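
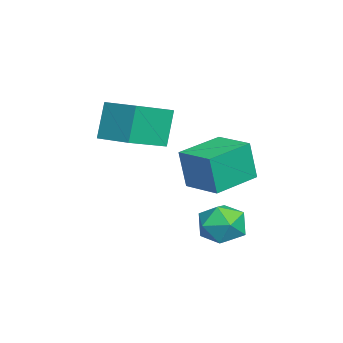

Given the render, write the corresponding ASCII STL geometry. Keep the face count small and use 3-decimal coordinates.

solid 
facet normal -0.623 -0.769 -0.143
outer loop
vertex -3.38 -3.707 2.201
vertex -4.822 -2.41 1.506
vertex -2.73 -3.913 0.471
endloop
endfacet
facet normal 0.700 -0.629 0.338
outer loop
vertex -1.578 -2.49 0.734
vertex -3.38 -3.707 2.201
vertex -2.73 -3.913 0.471
endloop
endfacet
facet normal -0.623 -0.769 -0.142
outer loop
vertex -2.73 -3.913 0.471
vertex -4.822 -2.41 1.506
vertex -4.172 -2.616 -0.225
endloop
endfacet
facet normal 0.349 -0.111 -0.930
outer loop
vertex -4.172 -2.616 -0.225
vertex -1.578 -2.49 0.734
vertex -2.73 -3.913 0.471
endloop
endfacet
facet normal -0.349 0.111 0.931
outer loop
vertex -3.38 -3.707 2.201
vertex -3.67 -0.987 1.769
vertex -4.822 -2.41 1.506
endloop
endfacet
facet normal 0.700 -0.629 0.338
outer loop
vertex -2.228 -2.284 2.465
vertex -3.38 -3.707 2.201
vertex -1.578 -2.49 0.734
endloop
endfacet
facet normal -0.350 0.110 0.930
outer loop
vertex -2.228 -2.284 2.465
vertex -3.67 -0.987 1.769
vertex -3.38 -3.707 2.201
endloop
endfacet
facet normal -0.700 0.629 -0.338
outer loop
vertex -4.822 -2.41 1.506
vertex -3.67 -0.987 1.769
vertex -4.172 -2.616 -0.225
endloop
endfacet
facet normal 0.349 -0.110 -0.930
outer loop
vertex -3.02 -1.193 0.039
vertex -1.578 -2.49 0.734
vertex -4.172 -2.616 -0.225
endloop
endfacet
facet normal -0.700 0.629 -0.338
outer loop
vertex -4.172 -2.616 -0.225
vertex -3.67 -0.987 1.769
vertex -3.02 -1.193 0.039
endloop
endfacet
facet normal 0.623 0.769 0.142
outer loop
vertex -3.02 -1.193 0.039
vertex -2.228 -2.284 2.465
vertex -1.578 -2.49 0.734
endloop
endfacet
facet normal 0.623 0.769 0.142
outer loop
vertex -3.67 -0.987 1.769
vertex -2.228 -2.284 2.465
vertex -3.02 -1.193 0.039
endloop
endfacet
facet normal -0.666 -0.740 -0.093
outer loop
vertex 0.086 -0.348 0.975
vertex -1.464 1.012 1.252
vertex 0.018 -0.065 -0.791
endloop
endfacet
facet normal 0.745 -0.654 -0.133
outer loop
vertex 1.164 1.208 -0.632
vertex 0.086 -0.348 0.975
vertex 0.018 -0.065 -0.791
endloop
endfacet
facet normal -0.666 -0.740 -0.093
outer loop
vertex 0.018 -0.065 -0.791
vertex -1.464 1.012 1.252
vertex -1.531 1.295 -0.515
endloop
endfacet
facet normal -0.038 0.157 -0.987
outer loop
vertex -1.531 1.295 -0.515
vertex 1.164 1.208 -0.632
vertex 0.018 -0.065 -0.791
endloop
endfacet
facet normal 0.038 -0.158 0.987
outer loop
vertex 0.086 -0.348 0.975
vertex -0.318 2.285 1.411
vertex -1.464 1.012 1.252
endloop
endfacet
facet normal 0.745 -0.654 -0.133
outer loop
vertex 1.231 0.925 1.135
vertex 0.086 -0.348 0.975
vertex 1.164 1.208 -0.632
endloop
endfacet
facet normal 0.037 -0.158 0.987
outer loop
vertex 1.231 0.925 1.135
vertex -0.318 2.285 1.411
vertex 0.086 -0.348 0.975
endloop
endfacet
facet normal -0.745 0.654 0.133
outer loop
vertex -1.464 1.012 1.252
vertex -0.318 2.285 1.411
vertex -1.531 1.295 -0.515
endloop
endfacet
facet normal -0.038 0.158 -0.987
outer loop
vertex -0.386 2.568 -0.355
vertex 1.164 1.208 -0.632
vertex -1.531 1.295 -0.515
endloop
endfacet
facet normal -0.745 0.653 0.133
outer loop
vertex -1.531 1.295 -0.515
vertex -0.318 2.285 1.411
vertex -0.386 2.568 -0.355
endloop
endfacet
facet normal 0.666 0.740 0.093
outer loop
vertex -0.386 2.568 -0.355
vertex 1.231 0.925 1.135
vertex 1.164 1.208 -0.632
endloop
endfacet
facet normal 0.666 0.740 0.093
outer loop
vertex -0.318 2.285 1.411
vertex 1.231 0.925 1.135
vertex -0.386 2.568 -0.355
endloop
endfacet
facet normal -0.667 0.605 0.436
outer loop
vertex -0.406 1.999 -2.796
vertex -0.451 1.334 -1.943
vertex 0.27 2.142 -1.961
endloop
endfacet
facet normal -0.224 0.974 0.014
outer loop
vertex -0.406 1.999 -2.796
vertex 0.27 2.142 -1.961
vertex 0.635 2.241 -2.976
endloop
endfacet
facet normal -0.277 0.711 -0.646
outer loop
vertex -0.406 1.999 -2.796
vertex 0.635 2.241 -2.976
vertex 0.139 1.495 -3.585
endloop
endfacet
facet normal -0.753 0.178 -0.634
outer loop
vertex -0.406 1.999 -2.796
vertex 0.139 1.495 -3.585
vertex -0.532 0.934 -2.946
endloop
endfacet
facet normal -0.993 0.113 0.035
outer loop
vertex -0.406 1.999 -2.796
vertex -0.532 0.934 -2.946
vertex -0.451 1.334 -1.943
endloop
endfacet
facet normal 0.442 0.863 0.243
outer loop
vertex 0.635 2.241 -2.976
vertex 0.27 2.142 -1.961
vertex 1.232 1.726 -2.234
endloop
endfacet
facet normal -0.274 0.265 0.925
outer loop
vertex 0.27 2.142 -1.961
vertex -0.451 1.334 -1.943
vertex 0.561 1.165 -1.595
endloop
endfacet
facet normal -0.801 -0.531 0.276
outer loop
vertex -0.451 1.334 -1.943
vertex -0.532 0.934 -2.946
vertex 0.065 0.419 -2.204
endloop
endfacet
facet normal -0.412 -0.425 -0.806
outer loop
vertex -0.532 0.934 -2.946
vertex 0.139 1.495 -3.585
vertex 0.43 0.518 -3.219
endloop
endfacet
facet normal 0.357 0.437 -0.826
outer loop
vertex 0.139 1.495 -3.585
vertex 0.635 2.241 -2.976
vertex 1.151 1.326 -3.237
endloop
endfacet
facet normal 0.753 -0.178 0.634
outer loop
vertex 1.106 0.661 -2.384
vertex 1.232 1.726 -2.234
vertex 0.561 1.165 -1.595
endloop
endfacet
facet normal 0.277 -0.711 0.646
outer loop
vertex 1.106 0.661 -2.384
vertex 0.561 1.165 -1.595
vertex 0.065 0.419 -2.204
endloop
endfacet
facet normal 0.224 -0.974 -0.014
outer loop
vertex 1.106 0.661 -2.384
vertex 0.065 0.419 -2.204
vertex 0.43 0.518 -3.219
endloop
endfacet
facet normal 0.667 -0.605 -0.436
outer loop
vertex 1.106 0.661 -2.384
vertex 0.43 0.518 -3.219
vertex 1.151 1.326 -3.237
endloop
endfacet
facet normal 0.993 -0.113 -0.035
outer loop
vertex 1.106 0.661 -2.384
vertex 1.151 1.326 -3.237
vertex 1.232 1.726 -2.234
endloop
endfacet
facet normal 0.412 0.425 0.806
outer loop
vertex 0.561 1.165 -1.595
vertex 1.232 1.726 -2.234
vertex 0.27 2.142 -1.961
endloop
endfacet
facet normal -0.357 -0.437 0.826
outer loop
vertex 0.065 0.419 -2.204
vertex 0.561 1.165 -1.595
vertex -0.451 1.334 -1.943
endloop
endfacet
facet normal -0.442 -0.863 -0.243
outer loop
vertex 0.43 0.518 -3.219
vertex 0.065 0.419 -2.204
vertex -0.532 0.934 -2.946
endloop
endfacet
facet normal 0.274 -0.265 -0.925
outer loop
vertex 1.151 1.326 -3.237
vertex 0.43 0.518 -3.219
vertex 0.139 1.495 -3.585
endloop
endfacet
facet normal 0.801 0.531 -0.276
outer loop
vertex 1.232 1.726 -2.234
vertex 1.151 1.326 -3.237
vertex 0.635 2.241 -2.976
endloop
endfacet

endsolid


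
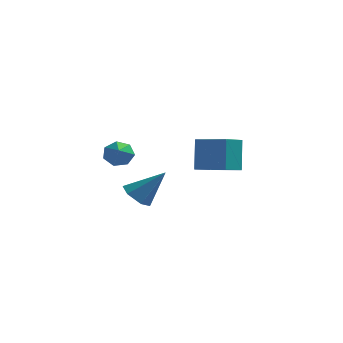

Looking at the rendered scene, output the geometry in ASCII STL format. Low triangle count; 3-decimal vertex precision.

solid 
facet normal -0.645 -0.207 -0.735
outer loop
vertex -2.592 -0.68 -3.76
vertex -3.264 -0.653 -3.178
vertex -3.015 0.087 -3.605
endloop
endfacet
facet normal 0.786 0.505 -0.355
outer loop
vertex -2.592 -0.68 -3.76
vertex -3.015 0.087 -3.605
vertex -1.936 -0.227 -1.662
endloop
endfacet
facet normal -0.645 -0.207 -0.735
outer loop
vertex -3.015 0.087 -3.605
vertex -3.264 -0.653 -3.178
vertex -3.688 0.114 -3.022
endloop
endfacet
facet normal 0.120 0.988 0.093
outer loop
vertex -3.015 0.087 -3.605
vertex -3.688 0.114 -3.022
vertex -1.936 -0.227 -1.662
endloop
endfacet
facet normal -0.645 -0.207 -0.736
outer loop
vertex -3.688 0.114 -3.022
vertex -3.264 -0.653 -3.178
vertex -3.937 -0.627 -2.596
endloop
endfacet
facet normal -0.440 0.554 0.706
outer loop
vertex -3.688 0.114 -3.022
vertex -3.937 -0.627 -2.596
vertex -1.936 -0.227 -1.662
endloop
endfacet
facet normal -0.644 -0.208 -0.736
outer loop
vertex -3.937 -0.627 -2.596
vertex -3.264 -0.653 -3.178
vertex -3.513 -1.394 -2.751
endloop
endfacet
facet normal -0.334 -0.361 0.871
outer loop
vertex -3.937 -0.627 -2.596
vertex -3.513 -1.394 -2.751
vertex -1.936 -0.227 -1.662
endloop
endfacet
facet normal -0.645 -0.207 -0.735
outer loop
vertex -3.513 -1.394 -2.751
vertex -3.264 -0.653 -3.178
vertex -2.841 -1.421 -3.333
endloop
endfacet
facet normal 0.332 -0.843 0.423
outer loop
vertex -3.513 -1.394 -2.751
vertex -2.841 -1.421 -3.333
vertex -1.936 -0.227 -1.662
endloop
endfacet
facet normal -0.645 -0.207 -0.735
outer loop
vertex -2.841 -1.421 -3.333
vertex -3.264 -0.653 -3.178
vertex -2.592 -0.68 -3.76
endloop
endfacet
facet normal 0.892 -0.410 -0.191
outer loop
vertex -2.841 -1.421 -3.333
vertex -2.592 -0.68 -3.76
vertex -1.936 -0.227 -1.662
endloop
endfacet
facet normal -0.227 0.830 -0.509
outer loop
vertex -3.038 -2.667 1.0
vertex -3.469 -3.069 0.537
vertex -3.661 -2.729 1.177
endloop
endfacet
facet normal 0.265 0.082 0.961
outer loop
vertex -3.038 -2.667 1.0
vertex -3.661 -2.729 1.177
vertex -3.191 -4.091 1.163
endloop
endfacet
facet normal -0.227 0.830 -0.509
outer loop
vertex -3.661 -2.729 1.177
vertex -3.469 -3.069 0.537
vertex -4.14 -3.047 0.872
endloop
endfacet
facet normal -0.450 -0.164 0.878
outer loop
vertex -3.661 -2.729 1.177
vertex -4.14 -3.047 0.872
vertex -3.191 -4.091 1.163
endloop
endfacet
facet normal -0.227 0.830 -0.509
outer loop
vertex -4.14 -3.047 0.872
vertex -3.469 -3.069 0.537
vertex -4.114 -3.382 0.314
endloop
endfacet
facet normal -0.744 -0.588 0.318
outer loop
vertex -4.14 -3.047 0.872
vertex -4.114 -3.382 0.314
vertex -3.191 -4.091 1.163
endloop
endfacet
facet normal -0.227 0.830 -0.509
outer loop
vertex -4.114 -3.382 0.314
vertex -3.469 -3.069 0.537
vertex -3.602 -3.481 -0.076
endloop
endfacet
facet normal -0.395 -0.869 -0.297
outer loop
vertex -4.114 -3.382 0.314
vertex -3.602 -3.481 -0.076
vertex -3.191 -4.091 1.163
endloop
endfacet
facet normal -0.225 0.831 -0.509
outer loop
vertex -3.602 -3.481 -0.076
vertex -3.469 -3.069 0.537
vertex -2.991 -3.271 -0.004
endloop
endfacet
facet normal 0.333 -0.797 -0.503
outer loop
vertex -3.602 -3.481 -0.076
vertex -2.991 -3.271 -0.004
vertex -3.191 -4.091 1.163
endloop
endfacet
facet normal -0.226 0.830 -0.510
outer loop
vertex -2.991 -3.271 -0.004
vertex -3.469 -3.069 0.537
vertex -2.739 -2.909 0.474
endloop
endfacet
facet normal 0.892 -0.427 -0.147
outer loop
vertex -2.991 -3.271 -0.004
vertex -2.739 -2.909 0.474
vertex -3.191 -4.091 1.163
endloop
endfacet
facet normal -0.226 0.830 -0.510
outer loop
vertex -2.739 -2.909 0.474
vertex -3.469 -3.069 0.537
vertex -3.038 -2.667 1.0
endloop
endfacet
facet normal 0.862 -0.035 0.506
outer loop
vertex -2.739 -2.909 0.474
vertex -3.038 -2.667 1.0
vertex -3.191 -4.091 1.163
endloop
endfacet
facet normal -0.893 0.387 -0.230
outer loop
vertex -1.164 2.79 -0.545
vertex -0.589 3.868 -0.96
vertex -1.036 2.053 -2.281
endloop
endfacet
facet normal -0.446 -0.835 0.322
outer loop
vertex 0.669 1.312 -1.84
vertex -1.164 2.79 -0.545
vertex -1.036 2.053 -2.281
endloop
endfacet
facet normal -0.892 0.388 -0.231
outer loop
vertex -1.036 2.053 -2.281
vertex -0.589 3.868 -0.96
vertex -0.46 3.13 -2.696
endloop
endfacet
facet normal 0.068 -0.390 -0.918
outer loop
vertex -0.46 3.13 -2.696
vertex 0.669 1.312 -1.84
vertex -1.036 2.053 -2.281
endloop
endfacet
facet normal -0.068 0.390 0.918
outer loop
vertex -1.164 2.79 -0.545
vertex 1.116 3.127 -0.519
vertex -0.589 3.868 -0.96
endloop
endfacet
facet normal -0.446 -0.835 0.322
outer loop
vertex 0.54 2.05 -0.104
vertex -1.164 2.79 -0.545
vertex 0.669 1.312 -1.84
endloop
endfacet
facet normal -0.068 0.390 0.918
outer loop
vertex 0.54 2.05 -0.104
vertex 1.116 3.127 -0.519
vertex -1.164 2.79 -0.545
endloop
endfacet
facet normal 0.446 0.835 -0.322
outer loop
vertex -0.589 3.868 -0.96
vertex 1.116 3.127 -0.519
vertex -0.46 3.13 -2.696
endloop
endfacet
facet normal 0.068 -0.390 -0.918
outer loop
vertex 1.244 2.39 -2.255
vertex 0.669 1.312 -1.84
vertex -0.46 3.13 -2.696
endloop
endfacet
facet normal 0.446 0.835 -0.322
outer loop
vertex -0.46 3.13 -2.696
vertex 1.116 3.127 -0.519
vertex 1.244 2.39 -2.255
endloop
endfacet
facet normal 0.893 -0.387 0.231
outer loop
vertex 1.244 2.39 -2.255
vertex 0.54 2.05 -0.104
vertex 0.669 1.312 -1.84
endloop
endfacet
facet normal 0.892 -0.388 0.231
outer loop
vertex 1.116 3.127 -0.519
vertex 0.54 2.05 -0.104
vertex 1.244 2.39 -2.255
endloop
endfacet

endsolid


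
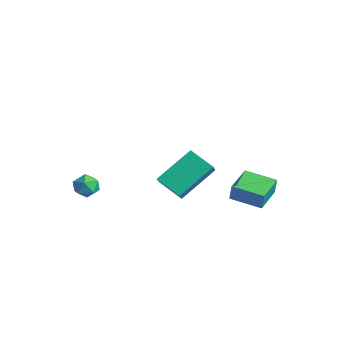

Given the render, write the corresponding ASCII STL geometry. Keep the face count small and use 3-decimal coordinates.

solid 
facet normal -0.784 -0.599 0.165
outer loop
vertex 2.386 2.018 -1.724
vertex 1.6 3.099 -1.536
vertex 2.212 2.028 -2.515
endloop
endfacet
facet normal 0.584 -0.800 -0.138
outer loop
vertex 3.3 2.861 -2.744
vertex 2.386 2.018 -1.724
vertex 2.212 2.028 -2.515
endloop
endfacet
facet normal -0.783 -0.599 0.166
outer loop
vertex 2.212 2.028 -2.515
vertex 1.6 3.099 -1.536
vertex 1.425 3.109 -2.326
endloop
endfacet
facet normal -0.216 0.014 -0.976
outer loop
vertex 1.425 3.109 -2.326
vertex 3.3 2.861 -2.744
vertex 2.212 2.028 -2.515
endloop
endfacet
facet normal 0.216 -0.013 0.976
outer loop
vertex 2.386 2.018 -1.724
vertex 2.688 3.932 -1.765
vertex 1.6 3.099 -1.536
endloop
endfacet
facet normal 0.583 -0.801 -0.139
outer loop
vertex 3.475 2.851 -1.954
vertex 2.386 2.018 -1.724
vertex 3.3 2.861 -2.744
endloop
endfacet
facet normal 0.216 -0.013 0.976
outer loop
vertex 3.475 2.851 -1.954
vertex 2.688 3.932 -1.765
vertex 2.386 2.018 -1.724
endloop
endfacet
facet normal -0.583 0.800 0.139
outer loop
vertex 1.6 3.099 -1.536
vertex 2.688 3.932 -1.765
vertex 1.425 3.109 -2.326
endloop
endfacet
facet normal -0.216 0.013 -0.976
outer loop
vertex 2.514 3.942 -2.556
vertex 3.3 2.861 -2.744
vertex 1.425 3.109 -2.326
endloop
endfacet
facet normal -0.583 0.801 0.138
outer loop
vertex 1.425 3.109 -2.326
vertex 2.688 3.932 -1.765
vertex 2.514 3.942 -2.556
endloop
endfacet
facet normal 0.784 0.599 -0.166
outer loop
vertex 2.514 3.942 -2.556
vertex 3.475 2.851 -1.954
vertex 3.3 2.861 -2.744
endloop
endfacet
facet normal 0.783 0.599 -0.165
outer loop
vertex 2.688 3.932 -1.765
vertex 3.475 2.851 -1.954
vertex 2.514 3.942 -2.556
endloop
endfacet
facet normal -0.733 0.389 0.557
outer loop
vertex -3.172 -1.944 -3.076
vertex -2.759 -1.856 -2.594
vertex -2.845 -1.394 -3.03
endloop
endfacet
facet normal -0.846 0.515 -0.137
outer loop
vertex -3.172 -1.944 -3.076
vertex -2.845 -1.394 -3.03
vertex -2.923 -1.674 -3.602
endloop
endfacet
facet normal -0.874 -0.114 -0.472
outer loop
vertex -3.172 -1.944 -3.076
vertex -2.923 -1.674 -3.602
vertex -2.885 -2.308 -3.519
endloop
endfacet
facet normal -0.778 -0.628 0.012
outer loop
vertex -3.172 -1.944 -3.076
vertex -2.885 -2.308 -3.519
vertex -2.784 -2.421 -2.896
endloop
endfacet
facet normal -0.691 -0.317 0.650
outer loop
vertex -3.172 -1.944 -3.076
vertex -2.784 -2.421 -2.896
vertex -2.759 -1.856 -2.594
endloop
endfacet
facet normal -0.285 0.876 -0.390
outer loop
vertex -2.923 -1.674 -3.602
vertex -2.845 -1.394 -3.03
vertex -2.356 -1.419 -3.444
endloop
endfacet
facet normal -0.102 0.673 0.733
outer loop
vertex -2.845 -1.394 -3.03
vertex -2.759 -1.856 -2.594
vertex -2.255 -1.532 -2.821
endloop
endfacet
facet normal -0.034 -0.470 0.882
outer loop
vertex -2.759 -1.856 -2.594
vertex -2.784 -2.421 -2.896
vertex -2.217 -2.166 -2.738
endloop
endfacet
facet normal -0.175 -0.973 -0.148
outer loop
vertex -2.784 -2.421 -2.896
vertex -2.885 -2.308 -3.519
vertex -2.295 -2.446 -3.31
endloop
endfacet
facet normal -0.329 -0.142 -0.934
outer loop
vertex -2.885 -2.308 -3.519
vertex -2.923 -1.674 -3.602
vertex -2.381 -1.984 -3.746
endloop
endfacet
facet normal 0.778 0.628 -0.012
outer loop
vertex -1.968 -1.896 -3.264
vertex -2.356 -1.419 -3.444
vertex -2.255 -1.532 -2.821
endloop
endfacet
facet normal 0.874 0.114 0.472
outer loop
vertex -1.968 -1.896 -3.264
vertex -2.255 -1.532 -2.821
vertex -2.217 -2.166 -2.738
endloop
endfacet
facet normal 0.846 -0.515 0.137
outer loop
vertex -1.968 -1.896 -3.264
vertex -2.217 -2.166 -2.738
vertex -2.295 -2.446 -3.31
endloop
endfacet
facet normal 0.733 -0.389 -0.557
outer loop
vertex -1.968 -1.896 -3.264
vertex -2.295 -2.446 -3.31
vertex -2.381 -1.984 -3.746
endloop
endfacet
facet normal 0.691 0.317 -0.650
outer loop
vertex -1.968 -1.896 -3.264
vertex -2.381 -1.984 -3.746
vertex -2.356 -1.419 -3.444
endloop
endfacet
facet normal 0.175 0.973 0.148
outer loop
vertex -2.255 -1.532 -2.821
vertex -2.356 -1.419 -3.444
vertex -2.845 -1.394 -3.03
endloop
endfacet
facet normal 0.329 0.142 0.934
outer loop
vertex -2.217 -2.166 -2.738
vertex -2.255 -1.532 -2.821
vertex -2.759 -1.856 -2.594
endloop
endfacet
facet normal 0.285 -0.876 0.390
outer loop
vertex -2.295 -2.446 -3.31
vertex -2.217 -2.166 -2.738
vertex -2.784 -2.421 -2.896
endloop
endfacet
facet normal 0.102 -0.673 -0.733
outer loop
vertex -2.381 -1.984 -3.746
vertex -2.295 -2.446 -3.31
vertex -2.885 -2.308 -3.519
endloop
endfacet
facet normal 0.034 0.470 -0.882
outer loop
vertex -2.356 -1.419 -3.444
vertex -2.381 -1.984 -3.746
vertex -2.923 -1.674 -3.602
endloop
endfacet
facet normal -0.638 0.450 -0.625
outer loop
vertex 1.931 -0.964 -0.836
vertex 1.877 0.543 0.304
vertex 2.846 -0.486 -1.426
endloop
endfacet
facet normal 0.028 -0.797 -0.603
outer loop
vertex 3.523 -0.963 -0.764
vertex 1.931 -0.964 -0.836
vertex 2.846 -0.486 -1.426
endloop
endfacet
facet normal -0.638 0.450 -0.625
outer loop
vertex 2.846 -0.486 -1.426
vertex 1.877 0.543 0.304
vertex 2.793 1.021 -0.287
endloop
endfacet
facet normal 0.769 0.402 -0.497
outer loop
vertex 2.793 1.021 -0.287
vertex 3.523 -0.963 -0.764
vertex 2.846 -0.486 -1.426
endloop
endfacet
facet normal -0.769 -0.403 0.496
outer loop
vertex 1.931 -0.964 -0.836
vertex 2.554 0.066 0.966
vertex 1.877 0.543 0.304
endloop
endfacet
facet normal 0.028 -0.798 -0.602
outer loop
vertex 2.607 -1.441 -0.173
vertex 1.931 -0.964 -0.836
vertex 3.523 -0.963 -0.764
endloop
endfacet
facet normal -0.770 -0.402 0.496
outer loop
vertex 2.607 -1.441 -0.173
vertex 2.554 0.066 0.966
vertex 1.931 -0.964 -0.836
endloop
endfacet
facet normal -0.027 0.798 0.603
outer loop
vertex 1.877 0.543 0.304
vertex 2.554 0.066 0.966
vertex 2.793 1.021 -0.287
endloop
endfacet
facet normal 0.770 0.402 -0.495
outer loop
vertex 3.469 0.544 0.376
vertex 3.523 -0.963 -0.764
vertex 2.793 1.021 -0.287
endloop
endfacet
facet normal -0.028 0.798 0.603
outer loop
vertex 2.793 1.021 -0.287
vertex 2.554 0.066 0.966
vertex 3.469 0.544 0.376
endloop
endfacet
facet normal 0.638 -0.450 0.625
outer loop
vertex 3.469 0.544 0.376
vertex 2.607 -1.441 -0.173
vertex 3.523 -0.963 -0.764
endloop
endfacet
facet normal 0.638 -0.450 0.625
outer loop
vertex 2.554 0.066 0.966
vertex 2.607 -1.441 -0.173
vertex 3.469 0.544 0.376
endloop
endfacet

endsolid


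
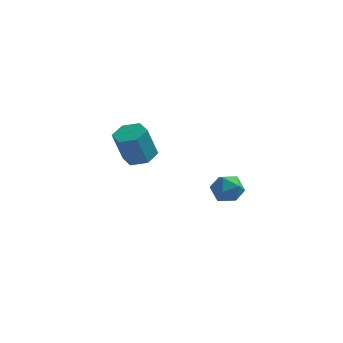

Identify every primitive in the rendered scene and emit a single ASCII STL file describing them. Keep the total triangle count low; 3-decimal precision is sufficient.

solid 
facet normal 0.254 0.150 -0.955
outer loop
vertex -2.064 2.183 -4.093
vertex -2.582 2.931 -4.113
vertex -1.707 2.99 -3.871
endloop
endfacet
facet normal 0.884 -0.437 0.167
outer loop
vertex -2.064 2.183 -4.093
vertex -1.707 2.99 -3.871
vertex -2.54 1.901 -2.307
endloop
endfacet
facet normal 0.884 -0.438 0.166
outer loop
vertex -2.54 1.901 -2.307
vertex -1.707 2.99 -3.871
vertex -2.182 2.708 -2.085
endloop
endfacet
facet normal -0.254 -0.150 0.956
outer loop
vertex -2.54 1.901 -2.307
vertex -2.182 2.708 -2.085
vertex -3.058 2.649 -2.327
endloop
endfacet
facet normal 0.254 0.150 -0.955
outer loop
vertex -1.707 2.99 -3.871
vertex -2.582 2.931 -4.113
vertex -2.225 3.738 -3.891
endloop
endfacet
facet normal 0.782 0.549 0.295
outer loop
vertex -1.707 2.99 -3.871
vertex -2.225 3.738 -3.891
vertex -2.182 2.708 -2.085
endloop
endfacet
facet normal 0.782 0.549 0.295
outer loop
vertex -2.182 2.708 -2.085
vertex -2.225 3.738 -3.891
vertex -2.7 3.456 -2.105
endloop
endfacet
facet normal -0.254 -0.150 0.956
outer loop
vertex -2.182 2.708 -2.085
vertex -2.7 3.456 -2.105
vertex -3.058 2.649 -2.327
endloop
endfacet
facet normal 0.254 0.150 -0.955
outer loop
vertex -2.225 3.738 -3.891
vertex -2.582 2.931 -4.113
vertex -3.1 3.679 -4.133
endloop
endfacet
facet normal -0.102 0.986 0.129
outer loop
vertex -2.225 3.738 -3.891
vertex -3.1 3.679 -4.133
vertex -2.7 3.456 -2.105
endloop
endfacet
facet normal -0.102 0.986 0.129
outer loop
vertex -2.7 3.456 -2.105
vertex -3.1 3.679 -4.133
vertex -3.576 3.397 -2.347
endloop
endfacet
facet normal -0.254 -0.150 0.956
outer loop
vertex -2.7 3.456 -2.105
vertex -3.576 3.397 -2.347
vertex -3.058 2.649 -2.327
endloop
endfacet
facet normal 0.254 0.150 -0.956
outer loop
vertex -3.1 3.679 -4.133
vertex -2.582 2.931 -4.113
vertex -3.458 2.872 -4.355
endloop
endfacet
facet normal -0.884 0.438 -0.166
outer loop
vertex -3.1 3.679 -4.133
vertex -3.458 2.872 -4.355
vertex -3.576 3.397 -2.347
endloop
endfacet
facet normal -0.884 0.437 -0.166
outer loop
vertex -3.576 3.397 -2.347
vertex -3.458 2.872 -4.355
vertex -3.933 2.59 -2.569
endloop
endfacet
facet normal -0.254 -0.150 0.955
outer loop
vertex -3.576 3.397 -2.347
vertex -3.933 2.59 -2.569
vertex -3.058 2.649 -2.327
endloop
endfacet
facet normal 0.254 0.150 -0.956
outer loop
vertex -3.458 2.872 -4.355
vertex -2.582 2.931 -4.113
vertex -2.94 2.124 -4.335
endloop
endfacet
facet normal -0.782 -0.549 -0.295
outer loop
vertex -3.458 2.872 -4.355
vertex -2.94 2.124 -4.335
vertex -3.933 2.59 -2.569
endloop
endfacet
facet normal -0.782 -0.549 -0.295
outer loop
vertex -3.933 2.59 -2.569
vertex -2.94 2.124 -4.335
vertex -3.415 1.842 -2.549
endloop
endfacet
facet normal -0.254 -0.150 0.955
outer loop
vertex -3.933 2.59 -2.569
vertex -3.415 1.842 -2.549
vertex -3.058 2.649 -2.327
endloop
endfacet
facet normal 0.254 0.150 -0.956
outer loop
vertex -2.94 2.124 -4.335
vertex -2.582 2.931 -4.113
vertex -2.064 2.183 -4.093
endloop
endfacet
facet normal 0.102 -0.986 -0.129
outer loop
vertex -2.94 2.124 -4.335
vertex -2.064 2.183 -4.093
vertex -3.415 1.842 -2.549
endloop
endfacet
facet normal 0.102 -0.986 -0.129
outer loop
vertex -3.415 1.842 -2.549
vertex -2.064 2.183 -4.093
vertex -2.54 1.901 -2.307
endloop
endfacet
facet normal -0.254 -0.150 0.955
outer loop
vertex -3.415 1.842 -2.549
vertex -2.54 1.901 -2.307
vertex -3.058 2.649 -2.327
endloop
endfacet
facet normal 0.390 0.023 0.921
outer loop
vertex 3.025 -2.894 -1.209
vertex 2.473 -3.508 -0.96
vertex 3.244 -3.725 -1.281
endloop
endfacet
facet normal 0.881 0.195 0.432
outer loop
vertex 3.025 -2.894 -1.209
vertex 3.244 -3.725 -1.281
vertex 3.433 -3.172 -1.915
endloop
endfacet
facet normal 0.643 0.763 0.071
outer loop
vertex 3.025 -2.894 -1.209
vertex 3.433 -3.172 -1.915
vertex 2.779 -2.614 -1.986
endloop
endfacet
facet normal 0.006 0.941 0.337
outer loop
vertex 3.025 -2.894 -1.209
vertex 2.779 -2.614 -1.986
vertex 2.186 -2.822 -1.396
endloop
endfacet
facet normal -0.150 0.485 0.862
outer loop
vertex 3.025 -2.894 -1.209
vertex 2.186 -2.822 -1.396
vertex 2.473 -3.508 -0.96
endloop
endfacet
facet normal 0.936 -0.350 -0.026
outer loop
vertex 3.433 -3.172 -1.915
vertex 3.244 -3.725 -1.281
vertex 3.134 -3.958 -2.104
endloop
endfacet
facet normal 0.141 -0.629 0.764
outer loop
vertex 3.244 -3.725 -1.281
vertex 2.473 -3.508 -0.96
vertex 2.541 -4.166 -1.514
endloop
endfacet
facet normal -0.734 0.118 0.669
outer loop
vertex 2.473 -3.508 -0.96
vertex 2.186 -2.822 -1.396
vertex 1.887 -3.608 -1.585
endloop
endfacet
facet normal -0.480 0.859 -0.179
outer loop
vertex 2.186 -2.822 -1.396
vertex 2.779 -2.614 -1.986
vertex 2.076 -3.055 -2.219
endloop
endfacet
facet normal 0.552 0.570 -0.609
outer loop
vertex 2.779 -2.614 -1.986
vertex 3.433 -3.172 -1.915
vertex 2.847 -3.272 -2.54
endloop
endfacet
facet normal -0.006 -0.941 -0.337
outer loop
vertex 2.295 -3.886 -2.291
vertex 3.134 -3.958 -2.104
vertex 2.541 -4.166 -1.514
endloop
endfacet
facet normal -0.643 -0.763 -0.071
outer loop
vertex 2.295 -3.886 -2.291
vertex 2.541 -4.166 -1.514
vertex 1.887 -3.608 -1.585
endloop
endfacet
facet normal -0.881 -0.195 -0.432
outer loop
vertex 2.295 -3.886 -2.291
vertex 1.887 -3.608 -1.585
vertex 2.076 -3.055 -2.219
endloop
endfacet
facet normal -0.390 -0.023 -0.921
outer loop
vertex 2.295 -3.886 -2.291
vertex 2.076 -3.055 -2.219
vertex 2.847 -3.272 -2.54
endloop
endfacet
facet normal 0.150 -0.485 -0.862
outer loop
vertex 2.295 -3.886 -2.291
vertex 2.847 -3.272 -2.54
vertex 3.134 -3.958 -2.104
endloop
endfacet
facet normal 0.480 -0.859 0.179
outer loop
vertex 2.541 -4.166 -1.514
vertex 3.134 -3.958 -2.104
vertex 3.244 -3.725 -1.281
endloop
endfacet
facet normal -0.552 -0.570 0.609
outer loop
vertex 1.887 -3.608 -1.585
vertex 2.541 -4.166 -1.514
vertex 2.473 -3.508 -0.96
endloop
endfacet
facet normal -0.936 0.350 0.026
outer loop
vertex 2.076 -3.055 -2.219
vertex 1.887 -3.608 -1.585
vertex 2.186 -2.822 -1.396
endloop
endfacet
facet normal -0.141 0.629 -0.764
outer loop
vertex 2.847 -3.272 -2.54
vertex 2.076 -3.055 -2.219
vertex 2.779 -2.614 -1.986
endloop
endfacet
facet normal 0.734 -0.118 -0.669
outer loop
vertex 3.134 -3.958 -2.104
vertex 2.847 -3.272 -2.54
vertex 3.433 -3.172 -1.915
endloop
endfacet

endsolid


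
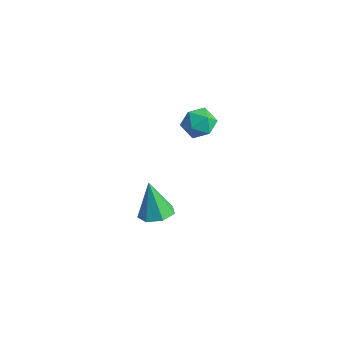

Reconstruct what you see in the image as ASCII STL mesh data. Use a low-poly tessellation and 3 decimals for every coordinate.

solid 
facet normal 0.091 0.986 0.138
outer loop
vertex -2.255 -0.062 2.052
vertex -2.188 -0.196 2.966
vertex -1.426 -0.193 2.441
endloop
endfacet
facet normal 0.358 0.791 -0.496
outer loop
vertex -2.255 -0.062 2.052
vertex -1.426 -0.193 2.441
vertex -1.63 -0.604 1.638
endloop
endfacet
facet normal -0.163 0.473 -0.866
outer loop
vertex -2.255 -0.062 2.052
vertex -1.63 -0.604 1.638
vertex -2.518 -0.86 1.665
endloop
endfacet
facet normal -0.752 0.471 -0.461
outer loop
vertex -2.255 -0.062 2.052
vertex -2.518 -0.86 1.665
vertex -2.863 -0.608 2.486
endloop
endfacet
facet normal -0.594 0.788 0.159
outer loop
vertex -2.255 -0.062 2.052
vertex -2.863 -0.608 2.486
vertex -2.188 -0.196 2.966
endloop
endfacet
facet normal 0.871 0.310 -0.380
outer loop
vertex -1.63 -0.604 1.638
vertex -1.426 -0.193 2.441
vertex -1.177 -1.072 2.294
endloop
endfacet
facet normal 0.441 0.625 0.644
outer loop
vertex -1.426 -0.193 2.441
vertex -2.188 -0.196 2.966
vertex -1.522 -0.82 3.115
endloop
endfacet
facet normal -0.668 0.304 0.679
outer loop
vertex -2.188 -0.196 2.966
vertex -2.863 -0.608 2.486
vertex -2.41 -1.076 3.142
endloop
endfacet
facet normal -0.923 -0.207 -0.324
outer loop
vertex -2.863 -0.608 2.486
vertex -2.518 -0.86 1.665
vertex -2.614 -1.487 2.339
endloop
endfacet
facet normal 0.029 -0.203 -0.979
outer loop
vertex -2.518 -0.86 1.665
vertex -1.63 -0.604 1.638
vertex -1.852 -1.484 1.814
endloop
endfacet
facet normal 0.752 -0.471 0.461
outer loop
vertex -1.785 -1.618 2.728
vertex -1.177 -1.072 2.294
vertex -1.522 -0.82 3.115
endloop
endfacet
facet normal 0.163 -0.473 0.866
outer loop
vertex -1.785 -1.618 2.728
vertex -1.522 -0.82 3.115
vertex -2.41 -1.076 3.142
endloop
endfacet
facet normal -0.358 -0.791 0.496
outer loop
vertex -1.785 -1.618 2.728
vertex -2.41 -1.076 3.142
vertex -2.614 -1.487 2.339
endloop
endfacet
facet normal -0.091 -0.986 -0.138
outer loop
vertex -1.785 -1.618 2.728
vertex -2.614 -1.487 2.339
vertex -1.852 -1.484 1.814
endloop
endfacet
facet normal 0.594 -0.788 -0.159
outer loop
vertex -1.785 -1.618 2.728
vertex -1.852 -1.484 1.814
vertex -1.177 -1.072 2.294
endloop
endfacet
facet normal 0.923 0.207 0.324
outer loop
vertex -1.522 -0.82 3.115
vertex -1.177 -1.072 2.294
vertex -1.426 -0.193 2.441
endloop
endfacet
facet normal -0.029 0.203 0.979
outer loop
vertex -2.41 -1.076 3.142
vertex -1.522 -0.82 3.115
vertex -2.188 -0.196 2.966
endloop
endfacet
facet normal -0.871 -0.310 0.380
outer loop
vertex -2.614 -1.487 2.339
vertex -2.41 -1.076 3.142
vertex -2.863 -0.608 2.486
endloop
endfacet
facet normal -0.441 -0.625 -0.644
outer loop
vertex -1.852 -1.484 1.814
vertex -2.614 -1.487 2.339
vertex -2.518 -0.86 1.665
endloop
endfacet
facet normal 0.668 -0.304 -0.679
outer loop
vertex -1.177 -1.072 2.294
vertex -1.852 -1.484 1.814
vertex -1.63 -0.604 1.638
endloop
endfacet
facet normal 0.350 -0.125 -0.928
outer loop
vertex -2.466 -2.908 -4.077
vertex -3.231 -2.484 -4.423
vertex -2.413 -2.099 -4.166
endloop
endfacet
facet normal 0.722 0.029 0.691
outer loop
vertex -2.466 -2.908 -4.077
vertex -2.413 -2.099 -4.166
vertex -3.929 -2.236 -2.577
endloop
endfacet
facet normal 0.350 -0.124 -0.928
outer loop
vertex -2.413 -2.099 -4.166
vertex -3.231 -2.484 -4.423
vertex -2.976 -1.58 -4.448
endloop
endfacet
facet normal 0.446 0.749 0.490
outer loop
vertex -2.413 -2.099 -4.166
vertex -2.976 -1.58 -4.448
vertex -3.929 -2.236 -2.577
endloop
endfacet
facet normal 0.352 -0.125 -0.928
outer loop
vertex -2.976 -1.58 -4.448
vertex -3.231 -2.484 -4.423
vertex -3.73 -1.742 -4.712
endloop
endfacet
facet normal -0.270 0.943 0.193
outer loop
vertex -2.976 -1.58 -4.448
vertex -3.73 -1.742 -4.712
vertex -3.929 -2.236 -2.577
endloop
endfacet
facet normal 0.351 -0.125 -0.928
outer loop
vertex -3.73 -1.742 -4.712
vertex -3.231 -2.484 -4.423
vertex -4.109 -2.463 -4.758
endloop
endfacet
facet normal -0.886 0.464 0.025
outer loop
vertex -3.73 -1.742 -4.712
vertex -4.109 -2.463 -4.758
vertex -3.929 -2.236 -2.577
endloop
endfacet
facet normal 0.351 -0.125 -0.928
outer loop
vertex -4.109 -2.463 -4.758
vertex -3.231 -2.484 -4.423
vertex -3.826 -3.2 -4.552
endloop
endfacet
facet normal -0.938 -0.329 0.112
outer loop
vertex -4.109 -2.463 -4.758
vertex -3.826 -3.2 -4.552
vertex -3.929 -2.236 -2.577
endloop
endfacet
facet normal 0.351 -0.124 -0.928
outer loop
vertex -3.826 -3.2 -4.552
vertex -3.231 -2.484 -4.423
vertex -3.095 -3.398 -4.249
endloop
endfacet
facet normal -0.387 -0.836 0.388
outer loop
vertex -3.826 -3.2 -4.552
vertex -3.095 -3.398 -4.249
vertex -3.929 -2.236 -2.577
endloop
endfacet
facet normal 0.351 -0.124 -0.928
outer loop
vertex -3.095 -3.398 -4.249
vertex -3.231 -2.484 -4.423
vertex -2.466 -2.908 -4.077
endloop
endfacet
facet normal 0.351 -0.678 0.646
outer loop
vertex -3.095 -3.398 -4.249
vertex -2.466 -2.908 -4.077
vertex -3.929 -2.236 -2.577
endloop
endfacet

endsolid


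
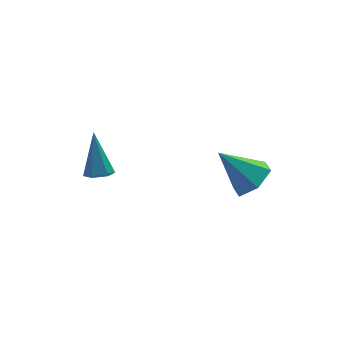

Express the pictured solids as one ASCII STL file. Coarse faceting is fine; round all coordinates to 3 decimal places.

solid 
facet normal -0.067 -0.508 -0.859
outer loop
vertex -0.192 2.632 1.656
vertex -0.718 2.75 1.627
vertex -0.355 3.081 1.403
endloop
endfacet
facet normal 0.936 0.352 0.022
outer loop
vertex -0.192 2.632 1.656
vertex -0.355 3.081 1.403
vertex -0.602 3.63 3.113
endloop
endfacet
facet normal -0.068 -0.507 -0.859
outer loop
vertex -0.355 3.081 1.403
vertex -0.718 2.75 1.627
vertex -0.881 3.199 1.375
endloop
endfacet
facet normal 0.224 0.937 -0.268
outer loop
vertex -0.355 3.081 1.403
vertex -0.881 3.199 1.375
vertex -0.602 3.63 3.113
endloop
endfacet
facet normal -0.069 -0.507 -0.859
outer loop
vertex -0.881 3.199 1.375
vertex -0.718 2.75 1.627
vertex -1.245 2.869 1.599
endloop
endfacet
facet normal -0.692 0.718 -0.067
outer loop
vertex -0.881 3.199 1.375
vertex -1.245 2.869 1.599
vertex -0.602 3.63 3.113
endloop
endfacet
facet normal -0.069 -0.509 -0.858
outer loop
vertex -1.245 2.869 1.599
vertex -0.718 2.75 1.627
vertex -1.082 2.42 1.852
endloop
endfacet
facet normal -0.901 -0.087 0.426
outer loop
vertex -1.245 2.869 1.599
vertex -1.082 2.42 1.852
vertex -0.602 3.63 3.113
endloop
endfacet
facet normal -0.069 -0.509 -0.858
outer loop
vertex -1.082 2.42 1.852
vertex -0.718 2.75 1.627
vertex -0.556 2.302 1.88
endloop
endfacet
facet normal -0.189 -0.672 0.716
outer loop
vertex -1.082 2.42 1.852
vertex -0.556 2.302 1.88
vertex -0.602 3.63 3.113
endloop
endfacet
facet normal -0.067 -0.509 -0.858
outer loop
vertex -0.556 2.302 1.88
vertex -0.718 2.75 1.627
vertex -0.192 2.632 1.656
endloop
endfacet
facet normal 0.728 -0.453 0.515
outer loop
vertex -0.556 2.302 1.88
vertex -0.192 2.632 1.656
vertex -0.602 3.63 3.113
endloop
endfacet
facet normal 0.587 -0.367 -0.722
outer loop
vertex 4.323 0.42 2.745
vertex 3.677 -0.054 2.461
vertex 3.794 0.731 2.157
endloop
endfacet
facet normal 0.235 0.931 0.281
outer loop
vertex 4.323 0.42 2.745
vertex 3.794 0.731 2.157
vertex 2.703 0.554 3.659
endloop
endfacet
facet normal 0.587 -0.367 -0.722
outer loop
vertex 3.794 0.731 2.157
vertex 3.677 -0.054 2.461
vertex 3.148 0.257 1.873
endloop
endfacet
facet normal -0.494 0.829 -0.261
outer loop
vertex 3.794 0.731 2.157
vertex 3.148 0.257 1.873
vertex 2.703 0.554 3.659
endloop
endfacet
facet normal 0.587 -0.366 -0.722
outer loop
vertex 3.148 0.257 1.873
vertex 3.677 -0.054 2.461
vertex 3.031 -0.528 2.176
endloop
endfacet
facet normal -0.967 0.048 -0.249
outer loop
vertex 3.148 0.257 1.873
vertex 3.031 -0.528 2.176
vertex 2.703 0.554 3.659
endloop
endfacet
facet normal 0.587 -0.366 -0.722
outer loop
vertex 3.031 -0.528 2.176
vertex 3.677 -0.054 2.461
vertex 3.56 -0.84 2.764
endloop
endfacet
facet normal -0.712 -0.633 0.304
outer loop
vertex 3.031 -0.528 2.176
vertex 3.56 -0.84 2.764
vertex 2.703 0.554 3.659
endloop
endfacet
facet normal 0.587 -0.366 -0.722
outer loop
vertex 3.56 -0.84 2.764
vertex 3.677 -0.054 2.461
vertex 4.206 -0.366 3.049
endloop
endfacet
facet normal 0.017 -0.533 0.846
outer loop
vertex 3.56 -0.84 2.764
vertex 4.206 -0.366 3.049
vertex 2.703 0.554 3.659
endloop
endfacet
facet normal 0.587 -0.367 -0.722
outer loop
vertex 4.206 -0.366 3.049
vertex 3.677 -0.054 2.461
vertex 4.323 0.42 2.745
endloop
endfacet
facet normal 0.491 0.250 0.834
outer loop
vertex 4.206 -0.366 3.049
vertex 4.323 0.42 2.745
vertex 2.703 0.554 3.659
endloop
endfacet

endsolid


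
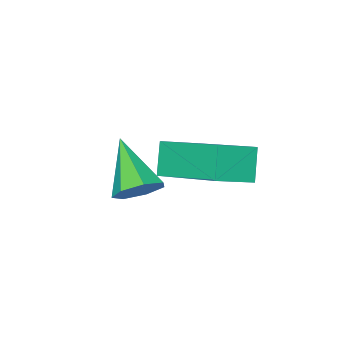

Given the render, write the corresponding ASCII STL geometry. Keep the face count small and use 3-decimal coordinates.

solid 
facet normal -0.428 -0.415 0.803
outer loop
vertex -2.289 0.342 -0.357
vertex -2.365 2.266 0.597
vertex -3.282 0.519 -0.795
endloop
endfacet
facet normal 0.037 -0.895 -0.444
outer loop
vertex -2.875 0.914 -1.557
vertex -2.289 0.342 -0.357
vertex -3.282 0.519 -0.795
endloop
endfacet
facet normal -0.428 -0.415 0.803
outer loop
vertex -3.282 0.519 -0.795
vertex -2.365 2.266 0.597
vertex -3.358 2.444 0.16
endloop
endfacet
facet normal -0.903 0.162 -0.398
outer loop
vertex -3.358 2.444 0.16
vertex -2.875 0.914 -1.557
vertex -3.282 0.519 -0.795
endloop
endfacet
facet normal 0.903 -0.162 0.398
outer loop
vertex -2.289 0.342 -0.357
vertex -1.958 2.661 -0.165
vertex -2.365 2.266 0.597
endloop
endfacet
facet normal 0.035 -0.895 -0.444
outer loop
vertex -1.882 0.736 -1.12
vertex -2.289 0.342 -0.357
vertex -2.875 0.914 -1.557
endloop
endfacet
facet normal 0.903 -0.162 0.398
outer loop
vertex -1.882 0.736 -1.12
vertex -1.958 2.661 -0.165
vertex -2.289 0.342 -0.357
endloop
endfacet
facet normal -0.035 0.895 0.445
outer loop
vertex -2.365 2.266 0.597
vertex -1.958 2.661 -0.165
vertex -3.358 2.444 0.16
endloop
endfacet
facet normal -0.903 0.162 -0.398
outer loop
vertex -2.951 2.838 -0.603
vertex -2.875 0.914 -1.557
vertex -3.358 2.444 0.16
endloop
endfacet
facet normal -0.036 0.896 0.443
outer loop
vertex -3.358 2.444 0.16
vertex -1.958 2.661 -0.165
vertex -2.951 2.838 -0.603
endloop
endfacet
facet normal 0.428 0.415 -0.803
outer loop
vertex -2.951 2.838 -0.603
vertex -1.882 0.736 -1.12
vertex -2.875 0.914 -1.557
endloop
endfacet
facet normal 0.428 0.415 -0.803
outer loop
vertex -1.958 2.661 -0.165
vertex -1.882 0.736 -1.12
vertex -2.951 2.838 -0.603
endloop
endfacet
facet normal 0.245 0.763 -0.598
outer loop
vertex -1.159 -0.005 -1.987
vertex -1.726 0.282 -1.853
vertex -1.158 0.343 -1.543
endloop
endfacet
facet normal 0.824 -0.447 0.349
outer loop
vertex -1.159 -0.005 -1.987
vertex -1.158 0.343 -1.543
vertex -2.114 -0.922 -0.907
endloop
endfacet
facet normal 0.246 0.762 -0.600
outer loop
vertex -1.158 0.343 -1.543
vertex -1.726 0.282 -1.853
vertex -1.585 0.646 -1.333
endloop
endfacet
facet normal 0.482 0.074 0.873
outer loop
vertex -1.158 0.343 -1.543
vertex -1.585 0.646 -1.333
vertex -2.114 -0.922 -0.907
endloop
endfacet
facet normal 0.244 0.762 -0.600
outer loop
vertex -1.585 0.646 -1.333
vertex -1.726 0.282 -1.853
vertex -2.119 0.674 -1.515
endloop
endfacet
facet normal -0.287 0.340 0.895
outer loop
vertex -1.585 0.646 -1.333
vertex -2.119 0.674 -1.515
vertex -2.114 -0.922 -0.907
endloop
endfacet
facet normal 0.246 0.762 -0.599
outer loop
vertex -2.119 0.674 -1.515
vertex -1.726 0.282 -1.853
vertex -2.356 0.408 -1.951
endloop
endfacet
facet normal -0.904 0.150 0.400
outer loop
vertex -2.119 0.674 -1.515
vertex -2.356 0.408 -1.951
vertex -2.114 -0.922 -0.907
endloop
endfacet
facet normal 0.246 0.762 -0.599
outer loop
vertex -2.356 0.408 -1.951
vertex -1.726 0.282 -1.853
vertex -2.12 0.047 -2.314
endloop
endfacet
facet normal -0.905 -0.352 -0.238
outer loop
vertex -2.356 0.408 -1.951
vertex -2.12 0.047 -2.314
vertex -2.114 -0.922 -0.907
endloop
endfacet
facet normal 0.245 0.763 -0.598
outer loop
vertex -2.12 0.047 -2.314
vertex -1.726 0.282 -1.853
vertex -1.587 -0.137 -2.33
endloop
endfacet
facet normal -0.289 -0.789 -0.542
outer loop
vertex -2.12 0.047 -2.314
vertex -1.587 -0.137 -2.33
vertex -2.114 -0.922 -0.907
endloop
endfacet
facet normal 0.245 0.763 -0.599
outer loop
vertex -1.587 -0.137 -2.33
vertex -1.726 0.282 -1.853
vertex -1.159 -0.005 -1.987
endloop
endfacet
facet normal 0.481 -0.831 -0.280
outer loop
vertex -1.587 -0.137 -2.33
vertex -1.159 -0.005 -1.987
vertex -2.114 -0.922 -0.907
endloop
endfacet

endsolid


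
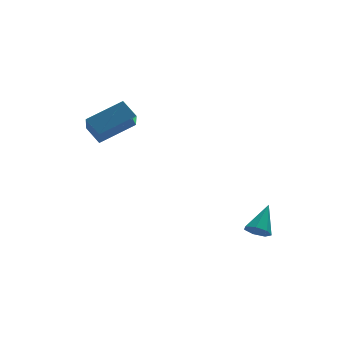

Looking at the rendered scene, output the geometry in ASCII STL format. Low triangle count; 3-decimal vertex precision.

solid 
facet normal -0.450 -0.615 -0.648
outer loop
vertex 2.481 -2.718 -3.007
vertex 2.027 -2.529 -2.871
vertex 2.341 -2.369 -3.241
endloop
endfacet
facet normal 0.937 0.174 -0.302
outer loop
vertex 2.481 -2.718 -3.007
vertex 2.341 -2.369 -3.241
vertex 2.613 -1.731 -2.029
endloop
endfacet
facet normal -0.449 -0.615 -0.648
outer loop
vertex 2.341 -2.369 -3.241
vertex 2.027 -2.529 -2.871
vertex 1.964 -2.141 -3.196
endloop
endfacet
facet normal 0.405 0.768 -0.495
outer loop
vertex 2.341 -2.369 -3.241
vertex 1.964 -2.141 -3.196
vertex 2.613 -1.731 -2.029
endloop
endfacet
facet normal -0.451 -0.615 -0.647
outer loop
vertex 1.964 -2.141 -3.196
vertex 2.027 -2.529 -2.871
vertex 1.635 -2.204 -2.907
endloop
endfacet
facet normal -0.315 0.937 -0.154
outer loop
vertex 1.964 -2.141 -3.196
vertex 1.635 -2.204 -2.907
vertex 2.613 -1.731 -2.029
endloop
endfacet
facet normal -0.450 -0.615 -0.648
outer loop
vertex 1.635 -2.204 -2.907
vertex 2.027 -2.529 -2.871
vertex 1.602 -2.513 -2.591
endloop
endfacet
facet normal -0.689 0.553 0.469
outer loop
vertex 1.635 -2.204 -2.907
vertex 1.602 -2.513 -2.591
vertex 2.613 -1.731 -2.029
endloop
endfacet
facet normal -0.450 -0.613 -0.649
outer loop
vertex 1.602 -2.513 -2.591
vertex 2.027 -2.529 -2.871
vertex 1.888 -2.833 -2.487
endloop
endfacet
facet normal -0.429 -0.091 0.899
outer loop
vertex 1.602 -2.513 -2.591
vertex 1.888 -2.833 -2.487
vertex 2.613 -1.731 -2.029
endloop
endfacet
facet normal -0.450 -0.614 -0.649
outer loop
vertex 1.888 -2.833 -2.487
vertex 2.027 -2.529 -2.871
vertex 2.28 -2.925 -2.672
endloop
endfacet
facet normal 0.265 -0.513 0.816
outer loop
vertex 1.888 -2.833 -2.487
vertex 2.28 -2.925 -2.672
vertex 2.613 -1.731 -2.029
endloop
endfacet
facet normal -0.450 -0.614 -0.649
outer loop
vertex 2.28 -2.925 -2.672
vertex 2.027 -2.529 -2.871
vertex 2.481 -2.718 -3.007
endloop
endfacet
facet normal 0.875 -0.395 0.281
outer loop
vertex 2.28 -2.925 -2.672
vertex 2.481 -2.718 -3.007
vertex 2.613 -1.731 -2.029
endloop
endfacet
facet normal -0.451 0.636 0.626
outer loop
vertex -1.884 1.911 1.85
vertex -1.744 2.867 0.98
vertex -3.284 1.541 1.218
endloop
endfacet
facet normal -0.108 -0.734 0.670
outer loop
vertex -2.896 0.993 0.68
vertex -1.884 1.911 1.85
vertex -3.284 1.541 1.218
endloop
endfacet
facet normal -0.451 0.636 0.626
outer loop
vertex -3.284 1.541 1.218
vertex -1.744 2.867 0.98
vertex -3.144 2.496 0.348
endloop
endfacet
facet normal -0.886 -0.235 -0.400
outer loop
vertex -3.144 2.496 0.348
vertex -2.896 0.993 0.68
vertex -3.284 1.541 1.218
endloop
endfacet
facet normal 0.886 0.234 0.400
outer loop
vertex -1.884 1.911 1.85
vertex -1.356 2.319 0.442
vertex -1.744 2.867 0.98
endloop
endfacet
facet normal -0.108 -0.735 0.670
outer loop
vertex -1.496 1.364 1.312
vertex -1.884 1.911 1.85
vertex -2.896 0.993 0.68
endloop
endfacet
facet normal 0.886 0.235 0.400
outer loop
vertex -1.496 1.364 1.312
vertex -1.356 2.319 0.442
vertex -1.884 1.911 1.85
endloop
endfacet
facet normal 0.108 0.734 -0.670
outer loop
vertex -1.744 2.867 0.98
vertex -1.356 2.319 0.442
vertex -3.144 2.496 0.348
endloop
endfacet
facet normal -0.886 -0.235 -0.400
outer loop
vertex -2.756 1.949 -0.19
vertex -2.896 0.993 0.68
vertex -3.144 2.496 0.348
endloop
endfacet
facet normal 0.108 0.735 -0.669
outer loop
vertex -3.144 2.496 0.348
vertex -1.356 2.319 0.442
vertex -2.756 1.949 -0.19
endloop
endfacet
facet normal 0.451 -0.636 -0.626
outer loop
vertex -2.756 1.949 -0.19
vertex -1.496 1.364 1.312
vertex -2.896 0.993 0.68
endloop
endfacet
facet normal 0.451 -0.636 -0.626
outer loop
vertex -1.356 2.319 0.442
vertex -1.496 1.364 1.312
vertex -2.756 1.949 -0.19
endloop
endfacet

endsolid


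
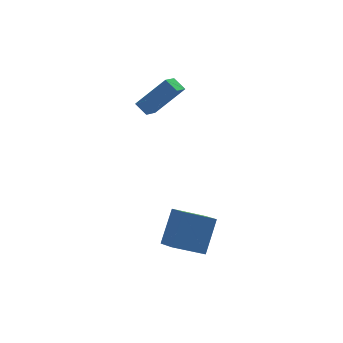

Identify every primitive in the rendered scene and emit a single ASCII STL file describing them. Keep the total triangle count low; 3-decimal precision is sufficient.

solid 
facet normal -0.628 -0.590 0.508
outer loop
vertex 3.696 2.954 3.529
vertex 2.285 3.206 2.078
vertex 3.985 2.308 3.136
endloop
endfacet
facet normal 0.691 -0.124 0.712
outer loop
vertex 4.695 2.974 2.562
vertex 3.696 2.954 3.529
vertex 3.985 2.308 3.136
endloop
endfacet
facet normal -0.628 -0.590 0.508
outer loop
vertex 3.985 2.308 3.136
vertex 2.285 3.206 2.078
vertex 2.574 2.56 1.685
endloop
endfacet
facet normal 0.357 -0.798 -0.485
outer loop
vertex 2.574 2.56 1.685
vertex 4.695 2.974 2.562
vertex 3.985 2.308 3.136
endloop
endfacet
facet normal -0.357 0.798 0.485
outer loop
vertex 3.696 2.954 3.529
vertex 2.995 3.872 1.504
vertex 2.285 3.206 2.078
endloop
endfacet
facet normal 0.691 -0.124 0.712
outer loop
vertex 4.406 3.62 2.955
vertex 3.696 2.954 3.529
vertex 4.695 2.974 2.562
endloop
endfacet
facet normal -0.357 0.798 0.485
outer loop
vertex 4.406 3.62 2.955
vertex 2.995 3.872 1.504
vertex 3.696 2.954 3.529
endloop
endfacet
facet normal -0.691 0.124 -0.712
outer loop
vertex 2.285 3.206 2.078
vertex 2.995 3.872 1.504
vertex 2.574 2.56 1.685
endloop
endfacet
facet normal 0.357 -0.798 -0.485
outer loop
vertex 3.284 3.226 1.111
vertex 4.695 2.974 2.562
vertex 2.574 2.56 1.685
endloop
endfacet
facet normal -0.691 0.124 -0.712
outer loop
vertex 2.574 2.56 1.685
vertex 2.995 3.872 1.504
vertex 3.284 3.226 1.111
endloop
endfacet
facet normal 0.628 0.590 -0.508
outer loop
vertex 3.284 3.226 1.111
vertex 4.406 3.62 2.955
vertex 4.695 2.974 2.562
endloop
endfacet
facet normal 0.628 0.590 -0.508
outer loop
vertex 2.995 3.872 1.504
vertex 4.406 3.62 2.955
vertex 3.284 3.226 1.111
endloop
endfacet
facet normal -0.872 0.240 0.426
outer loop
vertex 2.276 -2.435 -1.24
vertex 2.235 -1.262 -1.984
vertex 1.339 -3.356 -2.641
endloop
endfacet
facet normal 0.030 -0.844 0.535
outer loop
vertex 2.805 -3.758 -3.356
vertex 2.276 -2.435 -1.24
vertex 1.339 -3.356 -2.641
endloop
endfacet
facet normal -0.872 0.239 0.426
outer loop
vertex 1.339 -3.356 -2.641
vertex 2.235 -1.262 -1.984
vertex 1.298 -2.182 -3.384
endloop
endfacet
facet normal -0.487 -0.479 -0.730
outer loop
vertex 1.298 -2.182 -3.384
vertex 2.805 -3.758 -3.356
vertex 1.339 -3.356 -2.641
endloop
endfacet
facet normal 0.487 0.480 0.730
outer loop
vertex 2.276 -2.435 -1.24
vertex 3.701 -1.664 -2.699
vertex 2.235 -1.262 -1.984
endloop
endfacet
facet normal 0.029 -0.844 0.535
outer loop
vertex 3.742 -2.838 -1.956
vertex 2.276 -2.435 -1.24
vertex 2.805 -3.758 -3.356
endloop
endfacet
facet normal 0.488 0.479 0.730
outer loop
vertex 3.742 -2.838 -1.956
vertex 3.701 -1.664 -2.699
vertex 2.276 -2.435 -1.24
endloop
endfacet
facet normal -0.029 0.844 -0.535
outer loop
vertex 2.235 -1.262 -1.984
vertex 3.701 -1.664 -2.699
vertex 1.298 -2.182 -3.384
endloop
endfacet
facet normal -0.488 -0.480 -0.729
outer loop
vertex 2.764 -2.585 -4.1
vertex 2.805 -3.758 -3.356
vertex 1.298 -2.182 -3.384
endloop
endfacet
facet normal -0.029 0.844 -0.535
outer loop
vertex 1.298 -2.182 -3.384
vertex 3.701 -1.664 -2.699
vertex 2.764 -2.585 -4.1
endloop
endfacet
facet normal 0.872 -0.240 -0.426
outer loop
vertex 2.764 -2.585 -4.1
vertex 3.742 -2.838 -1.956
vertex 2.805 -3.758 -3.356
endloop
endfacet
facet normal 0.872 -0.239 -0.426
outer loop
vertex 3.701 -1.664 -2.699
vertex 3.742 -2.838 -1.956
vertex 2.764 -2.585 -4.1
endloop
endfacet

endsolid


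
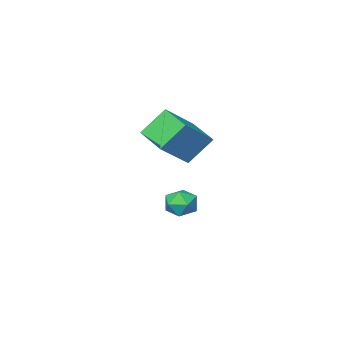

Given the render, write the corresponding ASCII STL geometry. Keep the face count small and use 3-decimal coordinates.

solid 
facet normal -0.614 0.216 0.759
outer loop
vertex 1.97 -0.595 4.418
vertex 2.072 1.192 3.992
vertex 0.379 -0.796 3.189
endloop
endfacet
facet normal -0.056 -0.971 0.231
outer loop
vertex 1.448 -1.172 1.868
vertex 1.97 -0.595 4.418
vertex 0.379 -0.796 3.189
endloop
endfacet
facet normal -0.614 0.216 0.759
outer loop
vertex 0.379 -0.796 3.189
vertex 2.072 1.192 3.992
vertex 0.482 0.991 2.763
endloop
endfacet
facet normal -0.787 -0.100 -0.609
outer loop
vertex 0.482 0.991 2.763
vertex 1.448 -1.172 1.868
vertex 0.379 -0.796 3.189
endloop
endfacet
facet normal 0.787 0.100 0.609
outer loop
vertex 1.97 -0.595 4.418
vertex 3.141 0.816 2.671
vertex 2.072 1.192 3.992
endloop
endfacet
facet normal -0.056 -0.971 0.231
outer loop
vertex 3.038 -0.971 3.097
vertex 1.97 -0.595 4.418
vertex 1.448 -1.172 1.868
endloop
endfacet
facet normal 0.787 0.100 0.608
outer loop
vertex 3.038 -0.971 3.097
vertex 3.141 0.816 2.671
vertex 1.97 -0.595 4.418
endloop
endfacet
facet normal 0.056 0.971 -0.231
outer loop
vertex 2.072 1.192 3.992
vertex 3.141 0.816 2.671
vertex 0.482 0.991 2.763
endloop
endfacet
facet normal -0.787 -0.100 -0.608
outer loop
vertex 1.55 0.615 1.442
vertex 1.448 -1.172 1.868
vertex 0.482 0.991 2.763
endloop
endfacet
facet normal 0.056 0.971 -0.231
outer loop
vertex 0.482 0.991 2.763
vertex 3.141 0.816 2.671
vertex 1.55 0.615 1.442
endloop
endfacet
facet normal 0.614 -0.216 -0.759
outer loop
vertex 1.55 0.615 1.442
vertex 3.038 -0.971 3.097
vertex 1.448 -1.172 1.868
endloop
endfacet
facet normal 0.614 -0.216 -0.759
outer loop
vertex 3.141 0.816 2.671
vertex 3.038 -0.971 3.097
vertex 1.55 0.615 1.442
endloop
endfacet
facet normal 0.071 0.920 -0.384
outer loop
vertex 0.545 -1.668 -2.885
vertex -0.325 -1.519 -2.688
vertex 0.316 -1.316 -2.084
endloop
endfacet
facet normal 0.696 0.709 -0.113
outer loop
vertex 0.545 -1.668 -2.885
vertex 0.316 -1.316 -2.084
vertex 0.957 -1.953 -2.132
endloop
endfacet
facet normal 0.889 0.107 -0.446
outer loop
vertex 0.545 -1.668 -2.885
vertex 0.957 -1.953 -2.132
vertex 0.711 -2.549 -2.766
endloop
endfacet
facet normal 0.383 -0.052 -0.922
outer loop
vertex 0.545 -1.668 -2.885
vertex 0.711 -2.549 -2.766
vertex -0.081 -2.281 -3.11
endloop
endfacet
facet normal -0.123 0.450 -0.884
outer loop
vertex 0.545 -1.668 -2.885
vertex -0.081 -2.281 -3.11
vertex -0.325 -1.519 -2.688
endloop
endfacet
facet normal 0.597 0.557 0.577
outer loop
vertex 0.957 -1.953 -2.132
vertex 0.316 -1.316 -2.084
vertex 0.341 -1.979 -1.47
endloop
endfacet
facet normal -0.415 0.899 0.138
outer loop
vertex 0.316 -1.316 -2.084
vertex -0.325 -1.519 -2.688
vertex -0.451 -1.711 -1.814
endloop
endfacet
facet normal -0.728 0.139 -0.672
outer loop
vertex -0.325 -1.519 -2.688
vertex -0.081 -2.281 -3.11
vertex -0.697 -2.307 -2.448
endloop
endfacet
facet normal 0.090 -0.675 -0.732
outer loop
vertex -0.081 -2.281 -3.11
vertex 0.711 -2.549 -2.766
vertex -0.056 -2.944 -2.496
endloop
endfacet
facet normal 0.908 -0.417 0.039
outer loop
vertex 0.711 -2.549 -2.766
vertex 0.957 -1.953 -2.132
vertex 0.585 -2.741 -1.892
endloop
endfacet
facet normal -0.383 0.052 0.922
outer loop
vertex -0.285 -2.592 -1.695
vertex 0.341 -1.979 -1.47
vertex -0.451 -1.711 -1.814
endloop
endfacet
facet normal -0.889 -0.107 0.446
outer loop
vertex -0.285 -2.592 -1.695
vertex -0.451 -1.711 -1.814
vertex -0.697 -2.307 -2.448
endloop
endfacet
facet normal -0.696 -0.709 0.113
outer loop
vertex -0.285 -2.592 -1.695
vertex -0.697 -2.307 -2.448
vertex -0.056 -2.944 -2.496
endloop
endfacet
facet normal -0.071 -0.920 0.384
outer loop
vertex -0.285 -2.592 -1.695
vertex -0.056 -2.944 -2.496
vertex 0.585 -2.741 -1.892
endloop
endfacet
facet normal 0.123 -0.450 0.884
outer loop
vertex -0.285 -2.592 -1.695
vertex 0.585 -2.741 -1.892
vertex 0.341 -1.979 -1.47
endloop
endfacet
facet normal -0.090 0.675 0.732
outer loop
vertex -0.451 -1.711 -1.814
vertex 0.341 -1.979 -1.47
vertex 0.316 -1.316 -2.084
endloop
endfacet
facet normal -0.908 0.417 -0.039
outer loop
vertex -0.697 -2.307 -2.448
vertex -0.451 -1.711 -1.814
vertex -0.325 -1.519 -2.688
endloop
endfacet
facet normal -0.597 -0.557 -0.577
outer loop
vertex -0.056 -2.944 -2.496
vertex -0.697 -2.307 -2.448
vertex -0.081 -2.281 -3.11
endloop
endfacet
facet normal 0.415 -0.899 -0.138
outer loop
vertex 0.585 -2.741 -1.892
vertex -0.056 -2.944 -2.496
vertex 0.711 -2.549 -2.766
endloop
endfacet
facet normal 0.728 -0.139 0.672
outer loop
vertex 0.341 -1.979 -1.47
vertex 0.585 -2.741 -1.892
vertex 0.957 -1.953 -2.132
endloop
endfacet

endsolid


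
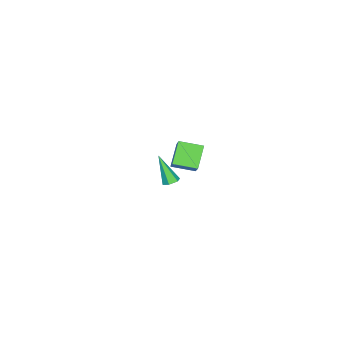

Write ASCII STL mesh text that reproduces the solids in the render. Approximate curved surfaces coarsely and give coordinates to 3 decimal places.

solid 
facet normal 0.087 0.474 -0.876
outer loop
vertex -1.77 -2.331 -4.372
vertex -2.199 -2.012 -4.242
vertex -1.689 -1.856 -4.107
endloop
endfacet
facet normal 0.940 -0.274 0.204
outer loop
vertex -1.77 -2.331 -4.372
vertex -1.689 -1.856 -4.107
vertex -2.381 -2.988 -2.438
endloop
endfacet
facet normal 0.087 0.474 -0.876
outer loop
vertex -1.689 -1.856 -4.107
vertex -2.199 -2.012 -4.242
vertex -2.117 -1.537 -3.977
endloop
endfacet
facet normal 0.585 0.538 0.607
outer loop
vertex -1.689 -1.856 -4.107
vertex -2.117 -1.537 -3.977
vertex -2.381 -2.988 -2.438
endloop
endfacet
facet normal 0.090 0.473 -0.876
outer loop
vertex -2.117 -1.537 -3.977
vertex -2.199 -2.012 -4.242
vertex -2.627 -1.692 -4.113
endloop
endfacet
facet normal -0.375 0.706 0.601
outer loop
vertex -2.117 -1.537 -3.977
vertex -2.627 -1.692 -4.113
vertex -2.381 -2.988 -2.438
endloop
endfacet
facet normal 0.090 0.473 -0.876
outer loop
vertex -2.627 -1.692 -4.113
vertex -2.199 -2.012 -4.242
vertex -2.709 -2.167 -4.378
endloop
endfacet
facet normal -0.979 0.062 0.192
outer loop
vertex -2.627 -1.692 -4.113
vertex -2.709 -2.167 -4.378
vertex -2.381 -2.988 -2.438
endloop
endfacet
facet normal 0.089 0.476 -0.875
outer loop
vertex -2.709 -2.167 -4.378
vertex -2.199 -2.012 -4.242
vertex -2.28 -2.486 -4.508
endloop
endfacet
facet normal -0.624 -0.752 -0.213
outer loop
vertex -2.709 -2.167 -4.378
vertex -2.28 -2.486 -4.508
vertex -2.381 -2.988 -2.438
endloop
endfacet
facet normal 0.089 0.476 -0.875
outer loop
vertex -2.28 -2.486 -4.508
vertex -2.199 -2.012 -4.242
vertex -1.77 -2.331 -4.372
endloop
endfacet
facet normal 0.335 -0.919 -0.207
outer loop
vertex -2.28 -2.486 -4.508
vertex -1.77 -2.331 -4.372
vertex -2.381 -2.988 -2.438
endloop
endfacet
facet normal -0.622 -0.431 -0.654
outer loop
vertex 2.746 1.312 3.302
vertex 2.185 2.523 3.037
vertex 3.744 1.535 2.205
endloop
endfacet
facet normal 0.412 -0.890 0.194
outer loop
vertex 5.075 2.457 3.603
vertex 2.746 1.312 3.302
vertex 3.744 1.535 2.205
endloop
endfacet
facet normal -0.622 -0.432 -0.653
outer loop
vertex 3.744 1.535 2.205
vertex 2.185 2.523 3.037
vertex 3.183 2.745 1.94
endloop
endfacet
facet normal 0.666 0.148 -0.731
outer loop
vertex 3.183 2.745 1.94
vertex 5.075 2.457 3.603
vertex 3.744 1.535 2.205
endloop
endfacet
facet normal -0.666 -0.148 0.731
outer loop
vertex 2.746 1.312 3.302
vertex 3.516 3.445 4.435
vertex 2.185 2.523 3.037
endloop
endfacet
facet normal 0.412 -0.890 0.195
outer loop
vertex 4.077 2.235 4.7
vertex 2.746 1.312 3.302
vertex 5.075 2.457 3.603
endloop
endfacet
facet normal -0.665 -0.148 0.732
outer loop
vertex 4.077 2.235 4.7
vertex 3.516 3.445 4.435
vertex 2.746 1.312 3.302
endloop
endfacet
facet normal -0.412 0.890 -0.195
outer loop
vertex 2.185 2.523 3.037
vertex 3.516 3.445 4.435
vertex 3.183 2.745 1.94
endloop
endfacet
facet normal 0.666 0.148 -0.732
outer loop
vertex 4.514 3.668 3.338
vertex 5.075 2.457 3.603
vertex 3.183 2.745 1.94
endloop
endfacet
facet normal -0.413 0.890 -0.195
outer loop
vertex 3.183 2.745 1.94
vertex 3.516 3.445 4.435
vertex 4.514 3.668 3.338
endloop
endfacet
facet normal 0.622 0.431 0.653
outer loop
vertex 4.514 3.668 3.338
vertex 4.077 2.235 4.7
vertex 5.075 2.457 3.603
endloop
endfacet
facet normal 0.622 0.431 0.653
outer loop
vertex 3.516 3.445 4.435
vertex 4.077 2.235 4.7
vertex 4.514 3.668 3.338
endloop
endfacet

endsolid


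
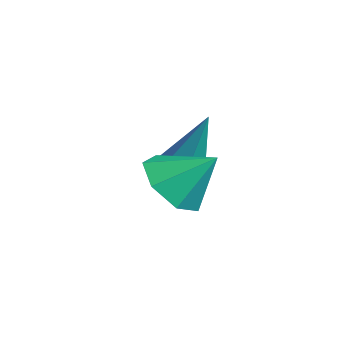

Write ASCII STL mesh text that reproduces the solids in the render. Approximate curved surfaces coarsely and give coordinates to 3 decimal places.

solid 
facet normal -0.396 -0.626 -0.672
outer loop
vertex -0.359 0.217 3.699
vertex -0.937 0.907 3.397
vertex -0.066 0.687 3.088
endloop
endfacet
facet normal 0.927 -0.114 0.357
outer loop
vertex -0.359 0.217 3.699
vertex -0.066 0.687 3.088
vertex -0.403 1.753 4.303
endloop
endfacet
facet normal -0.396 -0.626 -0.672
outer loop
vertex -0.066 0.687 3.088
vertex -0.937 0.907 3.397
vertex -0.43 1.323 2.71
endloop
endfacet
facet normal 0.892 0.432 -0.132
outer loop
vertex -0.066 0.687 3.088
vertex -0.43 1.323 2.71
vertex -0.403 1.753 4.303
endloop
endfacet
facet normal -0.396 -0.627 -0.671
outer loop
vertex -0.43 1.323 2.71
vertex -0.937 0.907 3.397
vertex -1.176 1.645 2.849
endloop
endfacet
facet normal 0.344 0.905 -0.250
outer loop
vertex -0.43 1.323 2.71
vertex -1.176 1.645 2.849
vertex -0.403 1.753 4.303
endloop
endfacet
facet normal -0.396 -0.627 -0.671
outer loop
vertex -1.176 1.645 2.849
vertex -0.937 0.907 3.397
vertex -1.742 1.412 3.4
endloop
endfacet
facet normal -0.303 0.949 0.090
outer loop
vertex -1.176 1.645 2.849
vertex -1.742 1.412 3.4
vertex -0.403 1.753 4.303
endloop
endfacet
facet normal -0.396 -0.627 -0.671
outer loop
vertex -1.742 1.412 3.4
vertex -0.937 0.907 3.397
vertex -1.703 0.799 3.95
endloop
endfacet
facet normal -0.562 0.532 0.633
outer loop
vertex -1.742 1.412 3.4
vertex -1.703 0.799 3.95
vertex -0.403 1.753 4.303
endloop
endfacet
facet normal -0.396 -0.627 -0.671
outer loop
vertex -1.703 0.799 3.95
vertex -0.937 0.907 3.397
vertex -1.087 0.267 4.083
endloop
endfacet
facet normal -0.239 -0.034 0.970
outer loop
vertex -1.703 0.799 3.95
vertex -1.087 0.267 4.083
vertex -0.403 1.753 4.303
endloop
endfacet
facet normal -0.397 -0.626 -0.671
outer loop
vertex -1.087 0.267 4.083
vertex -0.937 0.907 3.397
vertex -0.359 0.217 3.699
endloop
endfacet
facet normal 0.425 -0.321 0.847
outer loop
vertex -1.087 0.267 4.083
vertex -0.359 0.217 3.699
vertex -0.403 1.753 4.303
endloop
endfacet
facet normal -0.212 -0.280 -0.936
outer loop
vertex -2.484 1.663 2.418
vertex -3.163 1.847 2.517
vertex -2.699 2.324 2.269
endloop
endfacet
facet normal 0.951 0.308 -0.007
outer loop
vertex -2.484 1.663 2.418
vertex -2.699 2.324 2.269
vertex -2.717 2.433 4.483
endloop
endfacet
facet normal -0.212 -0.280 -0.936
outer loop
vertex -2.699 2.324 2.269
vertex -3.163 1.847 2.517
vertex -3.377 2.507 2.368
endloop
endfacet
facet normal 0.254 0.966 -0.045
outer loop
vertex -2.699 2.324 2.269
vertex -3.377 2.507 2.368
vertex -2.717 2.433 4.483
endloop
endfacet
facet normal -0.212 -0.280 -0.936
outer loop
vertex -3.377 2.507 2.368
vertex -3.163 1.847 2.517
vertex -3.842 2.03 2.616
endloop
endfacet
facet normal -0.637 0.738 0.225
outer loop
vertex -3.377 2.507 2.368
vertex -3.842 2.03 2.616
vertex -2.717 2.433 4.483
endloop
endfacet
facet normal -0.212 -0.279 -0.937
outer loop
vertex -3.842 2.03 2.616
vertex -3.163 1.847 2.517
vertex -3.627 1.37 2.764
endloop
endfacet
facet normal -0.832 -0.151 0.534
outer loop
vertex -3.842 2.03 2.616
vertex -3.627 1.37 2.764
vertex -2.717 2.433 4.483
endloop
endfacet
facet normal -0.212 -0.279 -0.937
outer loop
vertex -3.627 1.37 2.764
vertex -3.163 1.847 2.517
vertex -2.948 1.186 2.665
endloop
endfacet
facet normal -0.136 -0.809 0.572
outer loop
vertex -3.627 1.37 2.764
vertex -2.948 1.186 2.665
vertex -2.717 2.433 4.483
endloop
endfacet
facet normal -0.212 -0.279 -0.937
outer loop
vertex -2.948 1.186 2.665
vertex -3.163 1.847 2.517
vertex -2.484 1.663 2.418
endloop
endfacet
facet normal 0.757 -0.580 0.302
outer loop
vertex -2.948 1.186 2.665
vertex -2.484 1.663 2.418
vertex -2.717 2.433 4.483
endloop
endfacet

endsolid


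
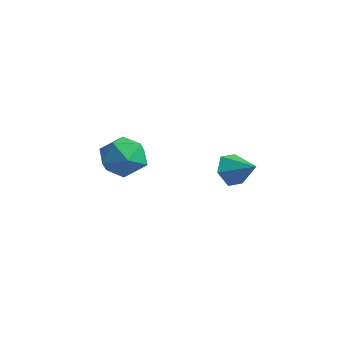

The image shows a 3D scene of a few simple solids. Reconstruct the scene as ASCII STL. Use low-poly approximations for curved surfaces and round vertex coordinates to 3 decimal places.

solid 
facet normal -0.882 -0.149 -0.446
outer loop
vertex 3.125 0.333 1.511
vertex 2.741 0.897 2.082
vertex 3.077 1.2 1.316
endloop
endfacet
facet normal 0.838 -0.075 -0.540
outer loop
vertex 3.125 0.333 1.511
vertex 3.077 1.2 1.316
vertex 3.959 1.103 2.698
endloop
endfacet
facet normal -0.882 -0.149 -0.446
outer loop
vertex 3.077 1.2 1.316
vertex 2.741 0.897 2.082
vertex 2.693 1.764 1.887
endloop
endfacet
facet normal 0.594 0.735 -0.327
outer loop
vertex 3.077 1.2 1.316
vertex 2.693 1.764 1.887
vertex 3.959 1.103 2.698
endloop
endfacet
facet normal -0.883 -0.149 -0.446
outer loop
vertex 2.693 1.764 1.887
vertex 2.741 0.897 2.082
vertex 2.357 1.461 2.654
endloop
endfacet
facet normal 0.186 0.883 0.430
outer loop
vertex 2.693 1.764 1.887
vertex 2.357 1.461 2.654
vertex 3.959 1.103 2.698
endloop
endfacet
facet normal -0.883 -0.149 -0.446
outer loop
vertex 2.357 1.461 2.654
vertex 2.741 0.897 2.082
vertex 2.405 0.594 2.849
endloop
endfacet
facet normal 0.023 0.221 0.975
outer loop
vertex 2.357 1.461 2.654
vertex 2.405 0.594 2.849
vertex 3.959 1.103 2.698
endloop
endfacet
facet normal -0.883 -0.149 -0.446
outer loop
vertex 2.405 0.594 2.849
vertex 2.741 0.897 2.082
vertex 2.789 0.03 2.277
endloop
endfacet
facet normal 0.267 -0.590 0.762
outer loop
vertex 2.405 0.594 2.849
vertex 2.789 0.03 2.277
vertex 3.959 1.103 2.698
endloop
endfacet
facet normal -0.882 -0.149 -0.446
outer loop
vertex 2.789 0.03 2.277
vertex 2.741 0.897 2.082
vertex 3.125 0.333 1.511
endloop
endfacet
facet normal 0.675 -0.738 0.004
outer loop
vertex 2.789 0.03 2.277
vertex 3.125 0.333 1.511
vertex 3.959 1.103 2.698
endloop
endfacet
facet normal -0.027 0.170 0.985
outer loop
vertex -2.656 -0.301 2.434
vertex -2.107 -1.348 2.629
vertex -1.459 -0.351 2.475
endloop
endfacet
facet normal 0.011 0.782 0.623
outer loop
vertex -2.656 -0.301 2.434
vertex -1.459 -0.351 2.475
vertex -2.003 0.319 1.643
endloop
endfacet
facet normal -0.550 0.814 0.184
outer loop
vertex -2.656 -0.301 2.434
vertex -2.003 0.319 1.643
vertex -2.986 -0.264 1.282
endloop
endfacet
facet normal -0.936 0.221 0.275
outer loop
vertex -2.656 -0.301 2.434
vertex -2.986 -0.264 1.282
vertex -3.05 -1.294 1.892
endloop
endfacet
facet normal -0.612 -0.178 0.770
outer loop
vertex -2.656 -0.301 2.434
vertex -3.05 -1.294 1.892
vertex -2.107 -1.348 2.629
endloop
endfacet
facet normal 0.603 0.766 0.222
outer loop
vertex -2.003 0.319 1.643
vertex -1.459 -0.351 2.475
vertex -1.05 -0.346 1.348
endloop
endfacet
facet normal 0.541 -0.226 0.810
outer loop
vertex -1.459 -0.351 2.475
vertex -2.107 -1.348 2.629
vertex -1.114 -1.376 1.958
endloop
endfacet
facet normal -0.407 -0.788 0.463
outer loop
vertex -2.107 -1.348 2.629
vertex -3.05 -1.294 1.892
vertex -2.097 -1.959 1.597
endloop
endfacet
facet normal -0.930 -0.143 -0.338
outer loop
vertex -3.05 -1.294 1.892
vertex -2.986 -0.264 1.282
vertex -2.641 -1.289 0.765
endloop
endfacet
facet normal -0.306 0.818 -0.487
outer loop
vertex -2.986 -0.264 1.282
vertex -2.003 0.319 1.643
vertex -1.993 -0.292 0.611
endloop
endfacet
facet normal 0.936 -0.221 -0.275
outer loop
vertex -1.444 -1.339 0.806
vertex -1.05 -0.346 1.348
vertex -1.114 -1.376 1.958
endloop
endfacet
facet normal 0.550 -0.814 -0.184
outer loop
vertex -1.444 -1.339 0.806
vertex -1.114 -1.376 1.958
vertex -2.097 -1.959 1.597
endloop
endfacet
facet normal -0.011 -0.782 -0.623
outer loop
vertex -1.444 -1.339 0.806
vertex -2.097 -1.959 1.597
vertex -2.641 -1.289 0.765
endloop
endfacet
facet normal 0.027 -0.170 -0.985
outer loop
vertex -1.444 -1.339 0.806
vertex -2.641 -1.289 0.765
vertex -1.993 -0.292 0.611
endloop
endfacet
facet normal 0.612 0.178 -0.770
outer loop
vertex -1.444 -1.339 0.806
vertex -1.993 -0.292 0.611
vertex -1.05 -0.346 1.348
endloop
endfacet
facet normal 0.930 0.143 0.338
outer loop
vertex -1.114 -1.376 1.958
vertex -1.05 -0.346 1.348
vertex -1.459 -0.351 2.475
endloop
endfacet
facet normal 0.306 -0.818 0.487
outer loop
vertex -2.097 -1.959 1.597
vertex -1.114 -1.376 1.958
vertex -2.107 -1.348 2.629
endloop
endfacet
facet normal -0.603 -0.766 -0.222
outer loop
vertex -2.641 -1.289 0.765
vertex -2.097 -1.959 1.597
vertex -3.05 -1.294 1.892
endloop
endfacet
facet normal -0.541 0.226 -0.810
outer loop
vertex -1.993 -0.292 0.611
vertex -2.641 -1.289 0.765
vertex -2.986 -0.264 1.282
endloop
endfacet
facet normal 0.407 0.788 -0.463
outer loop
vertex -1.05 -0.346 1.348
vertex -1.993 -0.292 0.611
vertex -2.003 0.319 1.643
endloop
endfacet

endsolid


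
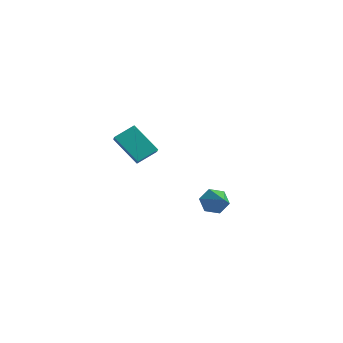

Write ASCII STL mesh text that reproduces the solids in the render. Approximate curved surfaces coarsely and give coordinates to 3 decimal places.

solid 
facet normal -0.709 -0.134 0.692
outer loop
vertex -3.289 -3.071 -0.031
vertex -3.994 -2.42 -0.628
vertex -3.709 -4.104 -0.661
endloop
endfacet
facet normal 0.624 -0.576 0.528
outer loop
vertex -2.306 -3.84 -2.032
vertex -3.289 -3.071 -0.031
vertex -3.709 -4.104 -0.661
endloop
endfacet
facet normal -0.708 -0.133 0.693
outer loop
vertex -3.709 -4.104 -0.661
vertex -3.994 -2.42 -0.628
vertex -4.415 -3.453 -1.257
endloop
endfacet
facet normal -0.329 -0.806 -0.492
outer loop
vertex -4.415 -3.453 -1.257
vertex -2.306 -3.84 -2.032
vertex -3.709 -4.104 -0.661
endloop
endfacet
facet normal 0.329 0.807 0.492
outer loop
vertex -3.289 -3.071 -0.031
vertex -2.591 -2.156 -1.999
vertex -3.994 -2.42 -0.628
endloop
endfacet
facet normal 0.624 -0.576 0.528
outer loop
vertex -1.885 -2.807 -1.403
vertex -3.289 -3.071 -0.031
vertex -2.306 -3.84 -2.032
endloop
endfacet
facet normal 0.329 0.806 0.492
outer loop
vertex -1.885 -2.807 -1.403
vertex -2.591 -2.156 -1.999
vertex -3.289 -3.071 -0.031
endloop
endfacet
facet normal -0.624 0.576 -0.528
outer loop
vertex -3.994 -2.42 -0.628
vertex -2.591 -2.156 -1.999
vertex -4.415 -3.453 -1.257
endloop
endfacet
facet normal -0.329 -0.807 -0.491
outer loop
vertex -3.011 -3.189 -2.629
vertex -2.306 -3.84 -2.032
vertex -4.415 -3.453 -1.257
endloop
endfacet
facet normal -0.624 0.576 -0.528
outer loop
vertex -4.415 -3.453 -1.257
vertex -2.591 -2.156 -1.999
vertex -3.011 -3.189 -2.629
endloop
endfacet
facet normal 0.709 0.133 -0.693
outer loop
vertex -3.011 -3.189 -2.629
vertex -1.885 -2.807 -1.403
vertex -2.306 -3.84 -2.032
endloop
endfacet
facet normal 0.709 0.134 -0.693
outer loop
vertex -2.591 -2.156 -1.999
vertex -1.885 -2.807 -1.403
vertex -3.011 -3.189 -2.629
endloop
endfacet
facet normal -0.776 0.411 -0.478
outer loop
vertex 3.091 -3.713 -3.854
vertex 2.694 -3.67 -3.173
vertex 3.153 -3.068 -3.401
endloop
endfacet
facet normal 0.884 0.208 -0.418
outer loop
vertex 3.091 -3.713 -3.854
vertex 3.153 -3.068 -3.401
vertex 3.906 -4.31 -2.427
endloop
endfacet
facet normal -0.776 0.411 -0.478
outer loop
vertex 3.153 -3.068 -3.401
vertex 2.694 -3.67 -3.173
vertex 2.756 -3.026 -2.72
endloop
endfacet
facet normal 0.659 0.669 0.343
outer loop
vertex 3.153 -3.068 -3.401
vertex 2.756 -3.026 -2.72
vertex 3.906 -4.31 -2.427
endloop
endfacet
facet normal -0.776 0.411 -0.478
outer loop
vertex 2.756 -3.026 -2.72
vertex 2.694 -3.67 -3.173
vertex 2.297 -3.627 -2.491
endloop
endfacet
facet normal 0.088 0.296 0.951
outer loop
vertex 2.756 -3.026 -2.72
vertex 2.297 -3.627 -2.491
vertex 3.906 -4.31 -2.427
endloop
endfacet
facet normal -0.777 0.410 -0.478
outer loop
vertex 2.297 -3.627 -2.491
vertex 2.694 -3.67 -3.173
vertex 2.236 -4.271 -2.944
endloop
endfacet
facet normal -0.261 -0.539 0.801
outer loop
vertex 2.297 -3.627 -2.491
vertex 2.236 -4.271 -2.944
vertex 3.906 -4.31 -2.427
endloop
endfacet
facet normal -0.777 0.410 -0.478
outer loop
vertex 2.236 -4.271 -2.944
vertex 2.694 -3.67 -3.173
vertex 2.633 -4.314 -3.626
endloop
endfacet
facet normal -0.036 -0.998 0.042
outer loop
vertex 2.236 -4.271 -2.944
vertex 2.633 -4.314 -3.626
vertex 3.906 -4.31 -2.427
endloop
endfacet
facet normal -0.776 0.410 -0.479
outer loop
vertex 2.633 -4.314 -3.626
vertex 2.694 -3.67 -3.173
vertex 3.091 -3.713 -3.854
endloop
endfacet
facet normal 0.537 -0.624 -0.568
outer loop
vertex 2.633 -4.314 -3.626
vertex 3.091 -3.713 -3.854
vertex 3.906 -4.31 -2.427
endloop
endfacet

endsolid
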